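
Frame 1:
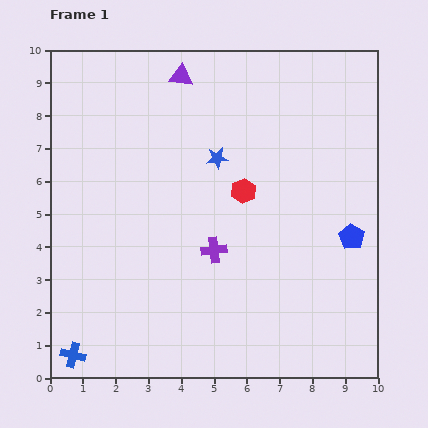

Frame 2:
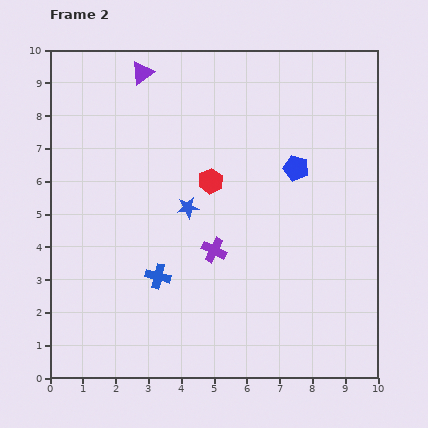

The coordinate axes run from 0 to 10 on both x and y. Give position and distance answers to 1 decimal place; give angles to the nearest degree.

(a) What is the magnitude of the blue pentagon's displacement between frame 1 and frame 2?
2.7

The blue pentagon moved from (9.2, 4.3) to (7.5, 6.4), a distance of √(1.7² + 2.1²) ≈ 2.7.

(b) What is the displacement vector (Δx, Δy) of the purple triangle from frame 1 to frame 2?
(-1.2, 0.1)

The purple triangle was at (4.0, 9.2) in frame 1 and (2.8, 9.3) in frame 2.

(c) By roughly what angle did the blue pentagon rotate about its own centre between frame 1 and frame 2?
17° counter-clockwise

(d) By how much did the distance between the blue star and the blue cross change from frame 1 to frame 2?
-5.1

Distance in frame 1: 7.4. Distance in frame 2: 2.3.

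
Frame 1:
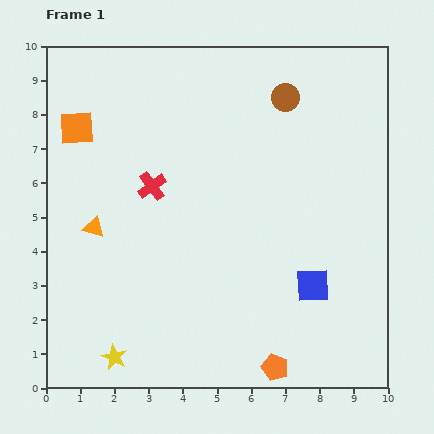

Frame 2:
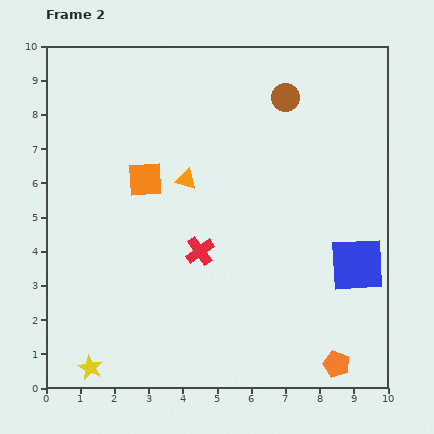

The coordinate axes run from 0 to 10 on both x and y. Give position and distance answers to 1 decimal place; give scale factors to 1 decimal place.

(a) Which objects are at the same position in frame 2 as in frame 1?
the brown circle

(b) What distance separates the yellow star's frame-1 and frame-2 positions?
0.8

The yellow star moved from (2.0, 0.9) to (1.3, 0.6), a distance of √(0.7² + 0.3²) ≈ 0.8.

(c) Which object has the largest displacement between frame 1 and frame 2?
the orange triangle

(moved 3.0; next 2.5)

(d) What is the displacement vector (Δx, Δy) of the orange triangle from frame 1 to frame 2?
(2.7, 1.4)

The orange triangle was at (1.4, 4.7) in frame 1 and (4.1, 6.1) in frame 2.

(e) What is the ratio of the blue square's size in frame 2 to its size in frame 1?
1.6×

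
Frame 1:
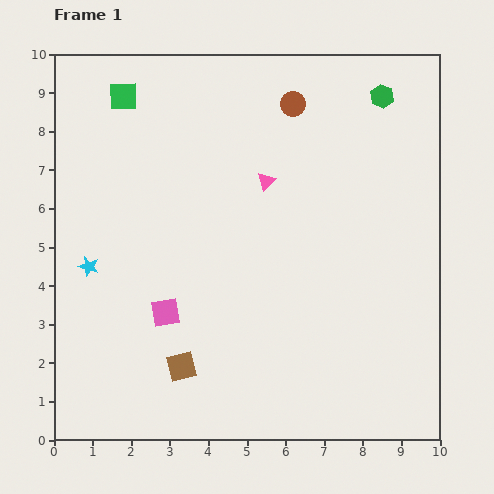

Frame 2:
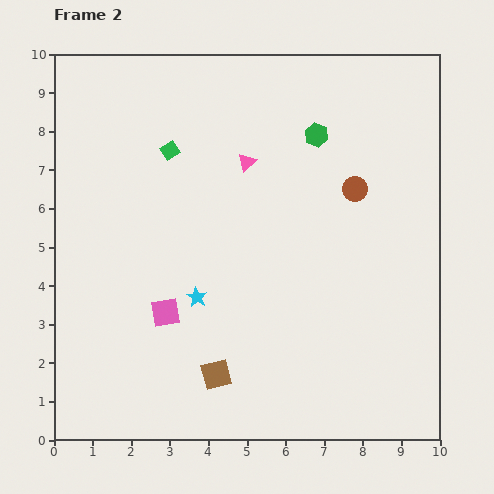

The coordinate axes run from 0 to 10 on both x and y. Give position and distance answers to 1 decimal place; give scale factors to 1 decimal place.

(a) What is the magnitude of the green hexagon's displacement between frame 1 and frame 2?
2.0

The green hexagon moved from (8.5, 8.9) to (6.8, 7.9), a distance of √(1.7² + 1.0²) ≈ 2.0.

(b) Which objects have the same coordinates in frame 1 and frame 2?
the pink square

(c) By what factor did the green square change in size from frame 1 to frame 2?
0.6×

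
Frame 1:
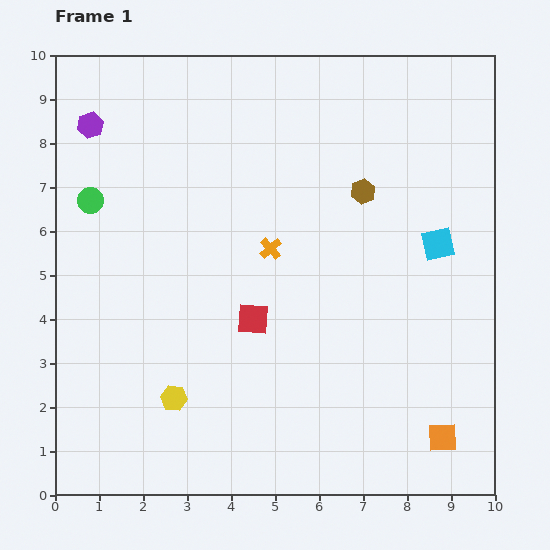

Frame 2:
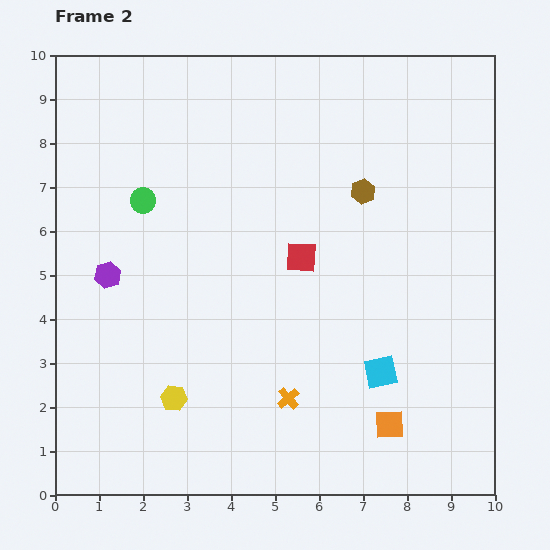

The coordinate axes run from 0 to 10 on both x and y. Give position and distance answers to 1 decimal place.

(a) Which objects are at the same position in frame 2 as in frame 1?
the brown hexagon, the yellow hexagon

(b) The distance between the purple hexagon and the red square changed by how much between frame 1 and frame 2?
-1.3

Distance in frame 1: 5.7. Distance in frame 2: 4.4.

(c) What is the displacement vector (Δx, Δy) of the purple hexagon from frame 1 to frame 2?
(0.4, -3.4)

The purple hexagon was at (0.8, 8.4) in frame 1 and (1.2, 5.0) in frame 2.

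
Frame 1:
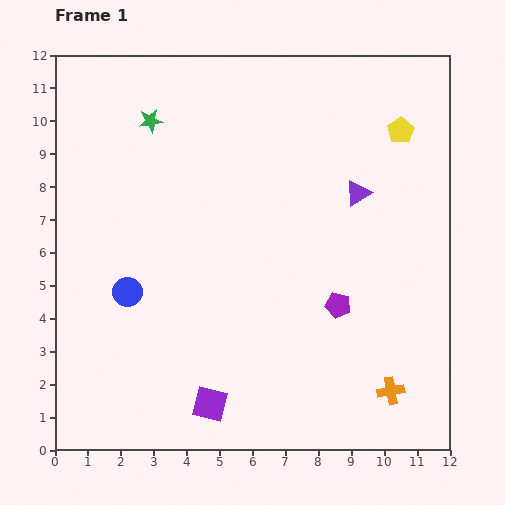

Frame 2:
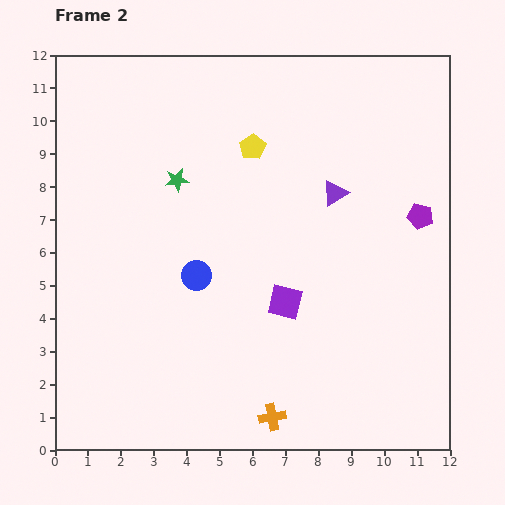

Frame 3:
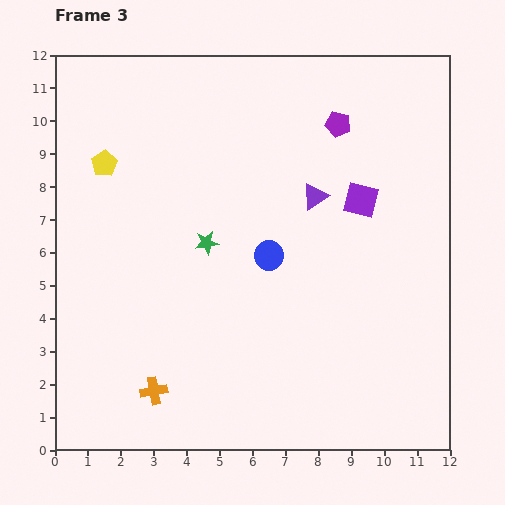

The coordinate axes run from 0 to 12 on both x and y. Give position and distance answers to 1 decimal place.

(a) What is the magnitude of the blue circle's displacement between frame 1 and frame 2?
2.2

The blue circle moved from (2.2, 4.8) to (4.3, 5.3), a distance of √(2.1² + 0.5²) ≈ 2.2.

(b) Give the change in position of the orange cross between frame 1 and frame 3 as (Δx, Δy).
(-7.2, 0.0)

The orange cross was at (10.2, 1.8) in frame 1 and (3.0, 1.8) in frame 3.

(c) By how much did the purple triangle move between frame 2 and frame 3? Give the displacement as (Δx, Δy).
(-0.6, -0.1)

The purple triangle was at (8.5, 7.8) in frame 2 and (7.9, 7.7) in frame 3.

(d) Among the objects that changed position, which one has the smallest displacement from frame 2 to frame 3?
the purple triangle

(moved 0.6)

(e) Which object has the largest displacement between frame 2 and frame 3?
the yellow pentagon

(moved 4.5; next 3.9)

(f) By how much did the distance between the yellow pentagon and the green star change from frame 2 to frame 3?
+1.4

Distance in frame 2: 2.5. Distance in frame 3: 3.9.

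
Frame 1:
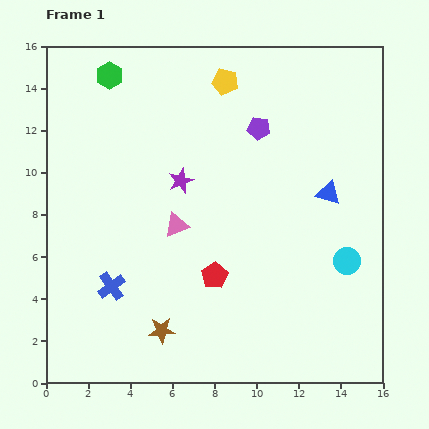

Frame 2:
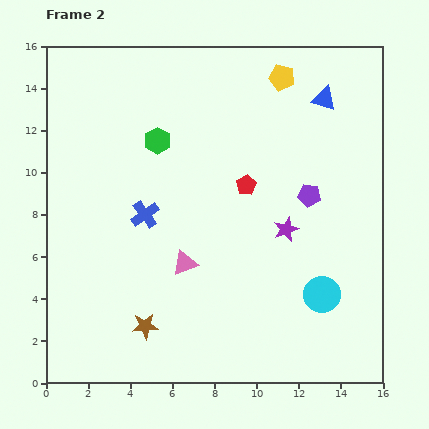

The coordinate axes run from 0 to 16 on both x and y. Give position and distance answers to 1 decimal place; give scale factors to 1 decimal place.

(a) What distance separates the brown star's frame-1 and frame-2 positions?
0.8

The brown star moved from (5.5, 2.5) to (4.7, 2.7), a distance of √(0.8² + 0.2²) ≈ 0.8.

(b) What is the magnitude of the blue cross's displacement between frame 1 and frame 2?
3.8

The blue cross moved from (3.1, 4.6) to (4.7, 8.0), a distance of √(1.6² + 3.4²) ≈ 3.8.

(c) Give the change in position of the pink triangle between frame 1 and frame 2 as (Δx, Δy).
(0.4, -1.8)

The pink triangle was at (6.2, 7.5) in frame 1 and (6.6, 5.7) in frame 2.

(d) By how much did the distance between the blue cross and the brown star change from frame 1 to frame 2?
+2.1

Distance in frame 1: 3.2. Distance in frame 2: 5.3.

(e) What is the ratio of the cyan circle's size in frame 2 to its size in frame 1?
1.3×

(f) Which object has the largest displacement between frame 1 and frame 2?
the purple star

(moved 5.5; next 4.6)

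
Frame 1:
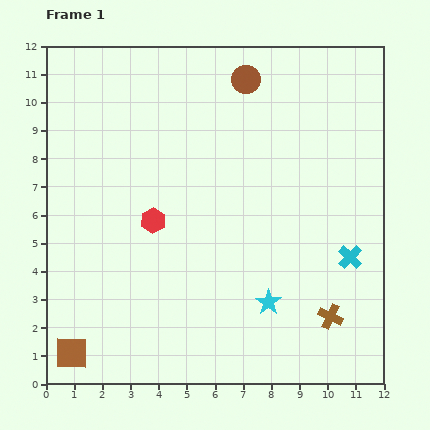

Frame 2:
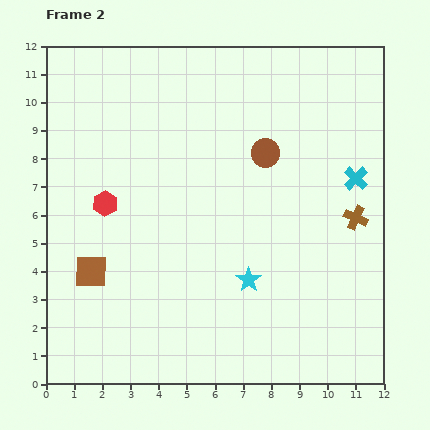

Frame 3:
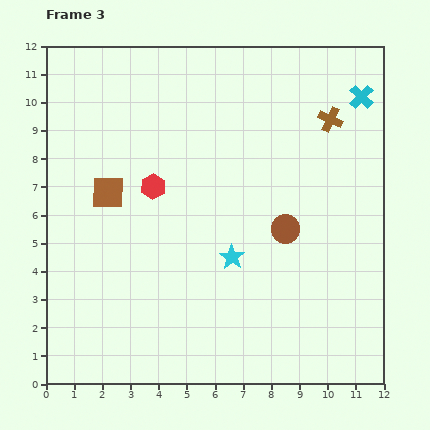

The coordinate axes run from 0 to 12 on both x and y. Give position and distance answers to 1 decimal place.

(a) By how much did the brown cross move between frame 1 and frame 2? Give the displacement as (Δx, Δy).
(0.9, 3.5)

The brown cross was at (10.1, 2.4) in frame 1 and (11.0, 5.9) in frame 2.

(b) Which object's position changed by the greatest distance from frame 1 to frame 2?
the brown cross

(moved 3.6; next 3.0)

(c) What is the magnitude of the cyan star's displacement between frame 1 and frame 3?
2.1

The cyan star moved from (7.9, 2.9) to (6.6, 4.5), a distance of √(1.3² + 1.6²) ≈ 2.1.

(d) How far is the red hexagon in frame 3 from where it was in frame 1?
1.2

The red hexagon moved from (3.8, 5.8) to (3.8, 7.0), a distance of √(0.0² + 1.2²) ≈ 1.2.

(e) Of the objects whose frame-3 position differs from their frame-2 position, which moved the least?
the cyan star

(moved 1.0)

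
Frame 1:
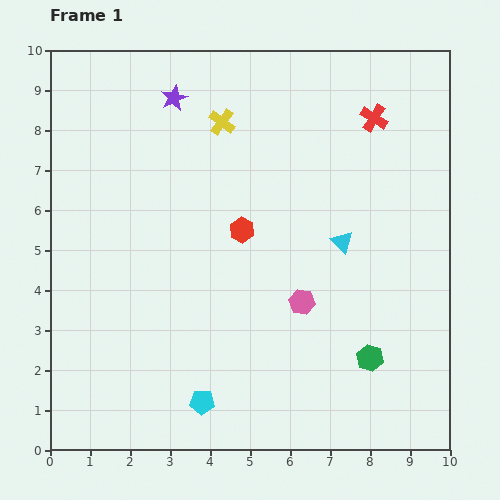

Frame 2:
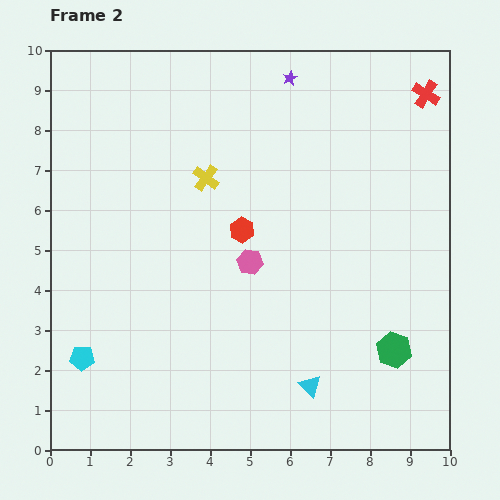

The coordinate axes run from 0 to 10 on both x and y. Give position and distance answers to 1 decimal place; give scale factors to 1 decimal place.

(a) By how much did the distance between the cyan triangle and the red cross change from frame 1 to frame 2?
+4.7

Distance in frame 1: 3.2. Distance in frame 2: 7.9.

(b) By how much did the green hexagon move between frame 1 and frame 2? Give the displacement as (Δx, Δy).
(0.6, 0.2)

The green hexagon was at (8.0, 2.3) in frame 1 and (8.6, 2.5) in frame 2.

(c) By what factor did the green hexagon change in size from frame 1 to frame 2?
1.3×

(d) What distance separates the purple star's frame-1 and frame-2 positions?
2.9

The purple star moved from (3.1, 8.8) to (6.0, 9.3), a distance of √(2.9² + 0.5²) ≈ 2.9.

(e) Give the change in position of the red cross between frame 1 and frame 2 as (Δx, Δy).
(1.3, 0.6)

The red cross was at (8.1, 8.3) in frame 1 and (9.4, 8.9) in frame 2.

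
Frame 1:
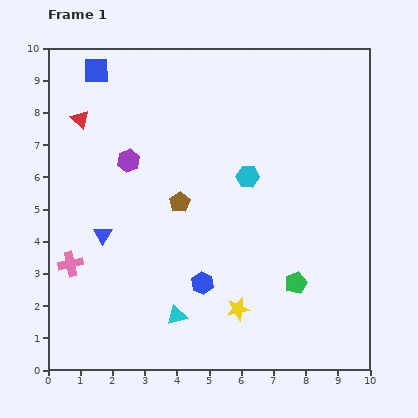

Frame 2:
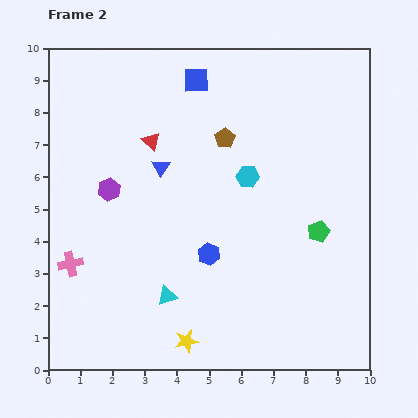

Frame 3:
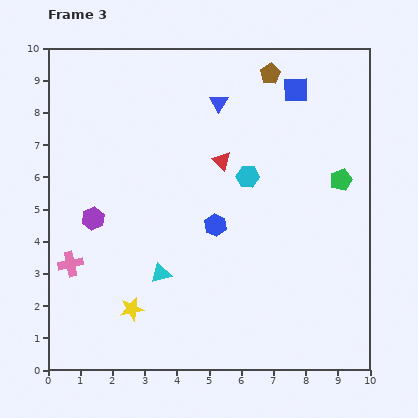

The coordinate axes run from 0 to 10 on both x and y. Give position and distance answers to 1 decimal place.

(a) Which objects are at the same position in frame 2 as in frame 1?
the cyan hexagon, the pink cross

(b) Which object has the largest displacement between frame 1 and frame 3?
the blue square

(moved 6.2; next 5.5)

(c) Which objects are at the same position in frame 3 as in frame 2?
the cyan hexagon, the pink cross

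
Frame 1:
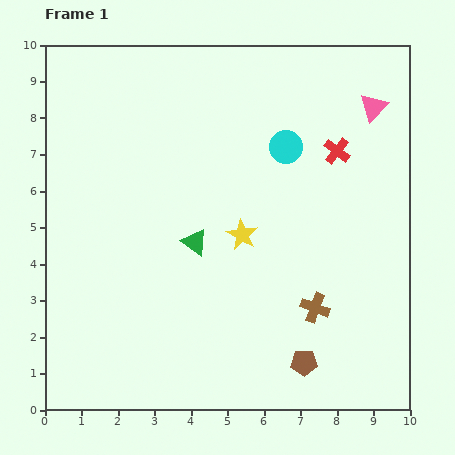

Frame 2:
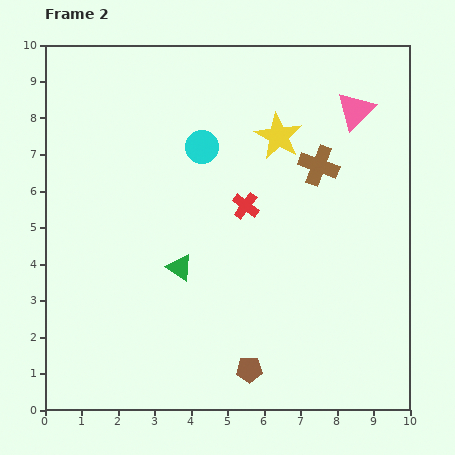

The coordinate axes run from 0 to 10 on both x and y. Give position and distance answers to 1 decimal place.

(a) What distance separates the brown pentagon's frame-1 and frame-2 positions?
1.5

The brown pentagon moved from (7.1, 1.3) to (5.6, 1.1), a distance of √(1.5² + 0.2²) ≈ 1.5.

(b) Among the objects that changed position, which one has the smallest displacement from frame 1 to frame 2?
the pink triangle

(moved 0.5)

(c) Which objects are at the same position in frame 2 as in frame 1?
none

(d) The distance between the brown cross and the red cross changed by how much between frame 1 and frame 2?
-2.0

Distance in frame 1: 4.3. Distance in frame 2: 2.3.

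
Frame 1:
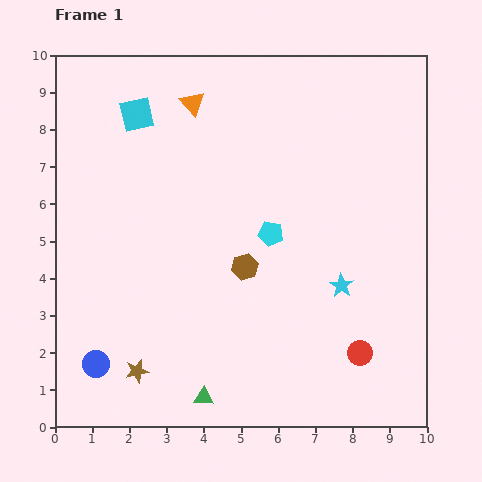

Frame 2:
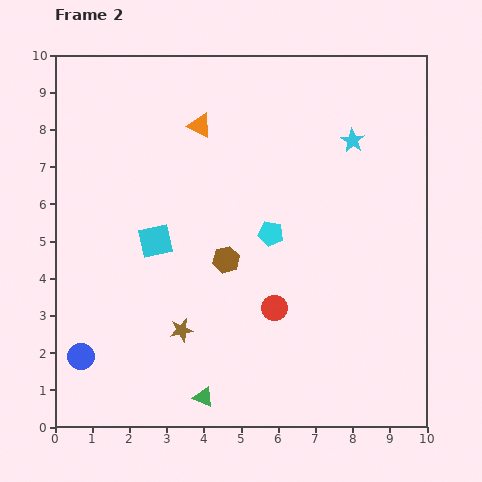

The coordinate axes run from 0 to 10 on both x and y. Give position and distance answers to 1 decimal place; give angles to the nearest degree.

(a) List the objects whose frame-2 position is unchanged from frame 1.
the green triangle, the cyan pentagon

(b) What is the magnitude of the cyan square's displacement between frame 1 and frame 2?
3.4

The cyan square moved from (2.2, 8.4) to (2.7, 5.0), a distance of √(0.5² + 3.4²) ≈ 3.4.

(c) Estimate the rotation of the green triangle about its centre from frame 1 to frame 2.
21° clockwise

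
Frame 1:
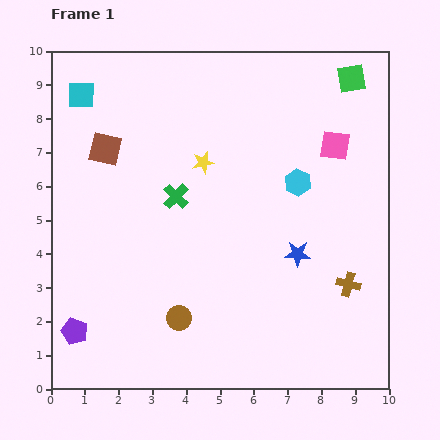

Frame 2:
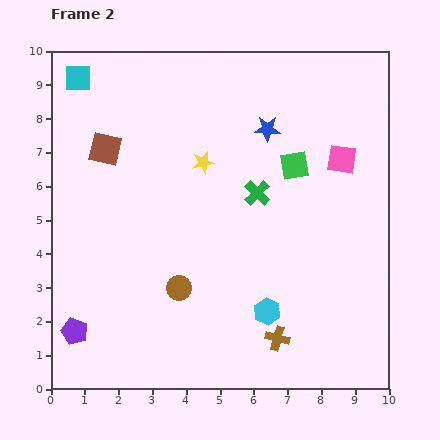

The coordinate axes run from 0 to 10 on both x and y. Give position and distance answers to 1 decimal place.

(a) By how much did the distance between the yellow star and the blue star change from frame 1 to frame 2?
-1.8

Distance in frame 1: 3.9. Distance in frame 2: 2.1.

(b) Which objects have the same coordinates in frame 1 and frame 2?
the yellow star, the brown square, the purple pentagon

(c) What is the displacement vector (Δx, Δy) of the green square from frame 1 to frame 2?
(-1.7, -2.6)

The green square was at (8.9, 9.2) in frame 1 and (7.2, 6.6) in frame 2.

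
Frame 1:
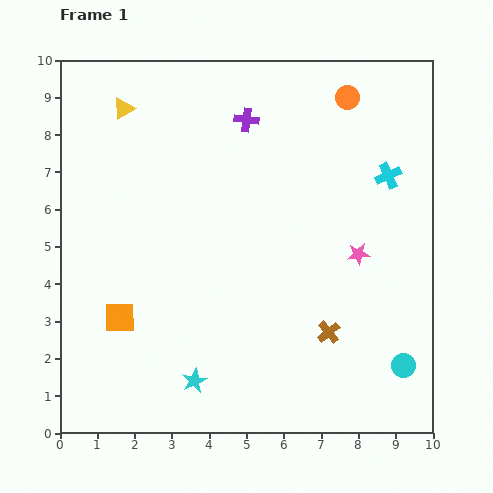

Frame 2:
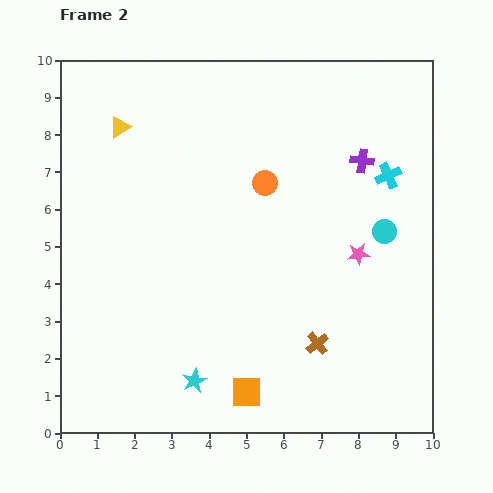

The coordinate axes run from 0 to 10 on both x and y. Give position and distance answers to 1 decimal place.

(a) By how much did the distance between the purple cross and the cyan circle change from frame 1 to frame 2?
-5.8

Distance in frame 1: 7.8. Distance in frame 2: 2.0.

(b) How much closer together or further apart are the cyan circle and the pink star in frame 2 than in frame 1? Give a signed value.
-2.3

Distance in frame 1: 3.2. Distance in frame 2: 0.9.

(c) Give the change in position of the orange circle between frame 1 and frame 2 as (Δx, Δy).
(-2.2, -2.3)

The orange circle was at (7.7, 9.0) in frame 1 and (5.5, 6.7) in frame 2.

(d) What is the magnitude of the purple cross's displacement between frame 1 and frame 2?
3.3

The purple cross moved from (5.0, 8.4) to (8.1, 7.3), a distance of √(3.1² + 1.1²) ≈ 3.3.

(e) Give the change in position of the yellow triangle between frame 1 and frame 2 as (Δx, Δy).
(-0.1, -0.5)

The yellow triangle was at (1.7, 8.7) in frame 1 and (1.6, 8.2) in frame 2.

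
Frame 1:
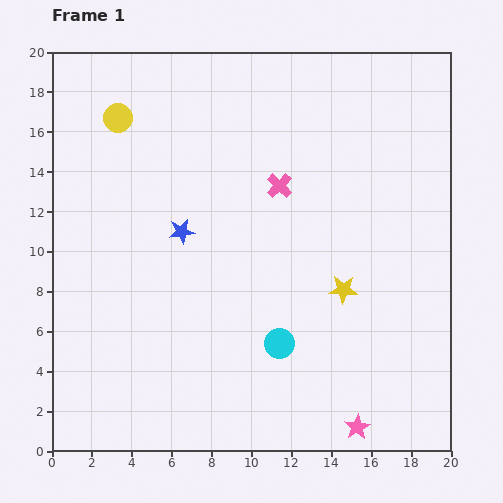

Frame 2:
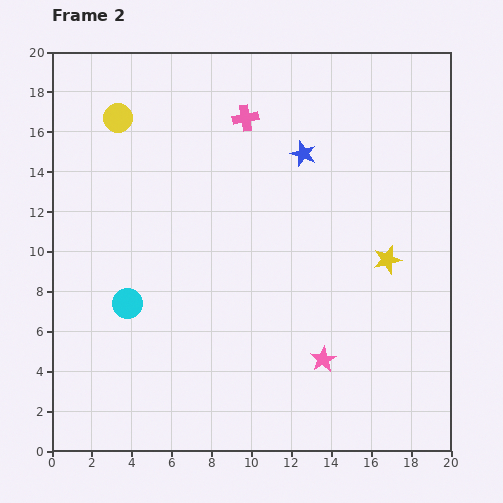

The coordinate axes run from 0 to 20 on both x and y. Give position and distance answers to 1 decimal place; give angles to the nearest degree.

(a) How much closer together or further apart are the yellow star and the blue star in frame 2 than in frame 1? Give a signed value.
-1.8

Distance in frame 1: 8.6. Distance in frame 2: 6.8.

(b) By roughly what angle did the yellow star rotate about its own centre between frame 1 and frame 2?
18° counter-clockwise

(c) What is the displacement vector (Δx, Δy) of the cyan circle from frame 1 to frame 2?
(-7.6, 2.0)

The cyan circle was at (11.4, 5.4) in frame 1 and (3.8, 7.4) in frame 2.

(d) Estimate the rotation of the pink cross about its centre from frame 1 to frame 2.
36° clockwise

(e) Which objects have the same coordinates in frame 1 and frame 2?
the yellow circle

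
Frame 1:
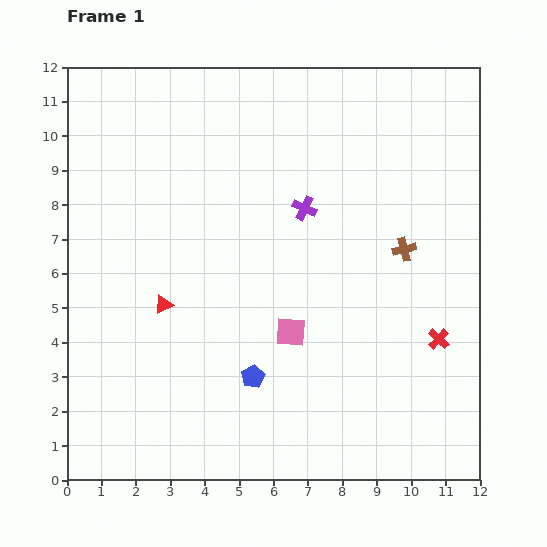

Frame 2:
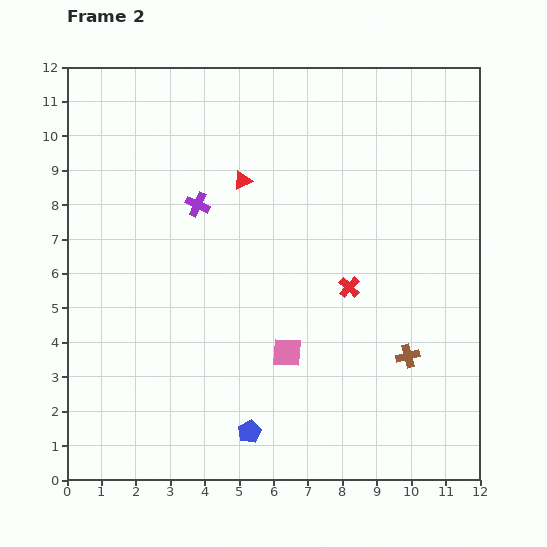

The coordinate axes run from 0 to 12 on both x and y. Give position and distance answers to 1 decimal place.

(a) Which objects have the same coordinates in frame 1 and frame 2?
none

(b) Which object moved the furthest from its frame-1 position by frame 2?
the red triangle

(moved 4.3; next 3.1)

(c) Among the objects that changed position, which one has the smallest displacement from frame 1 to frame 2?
the pink square

(moved 0.6)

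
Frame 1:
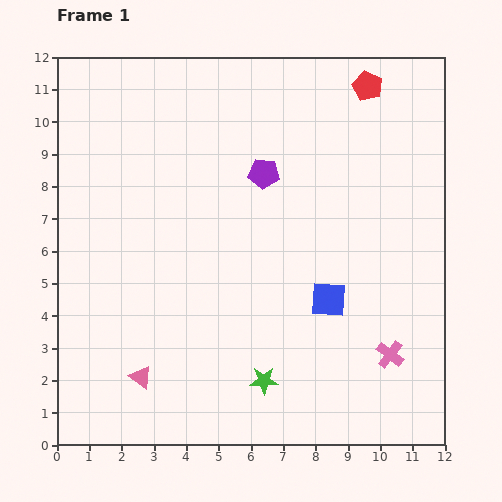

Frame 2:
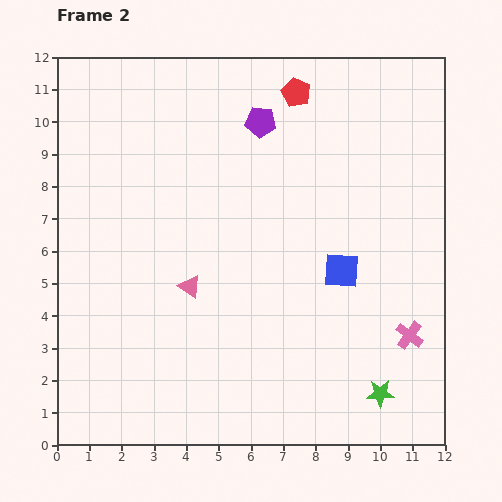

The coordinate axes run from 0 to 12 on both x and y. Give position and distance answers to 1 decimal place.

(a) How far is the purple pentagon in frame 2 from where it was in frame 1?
1.6

The purple pentagon moved from (6.4, 8.4) to (6.3, 10.0), a distance of √(0.1² + 1.6²) ≈ 1.6.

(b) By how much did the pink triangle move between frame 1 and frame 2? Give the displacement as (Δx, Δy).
(1.5, 2.8)

The pink triangle was at (2.6, 2.1) in frame 1 and (4.1, 4.9) in frame 2.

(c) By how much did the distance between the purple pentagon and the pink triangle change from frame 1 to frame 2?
-1.8

Distance in frame 1: 7.4. Distance in frame 2: 5.6.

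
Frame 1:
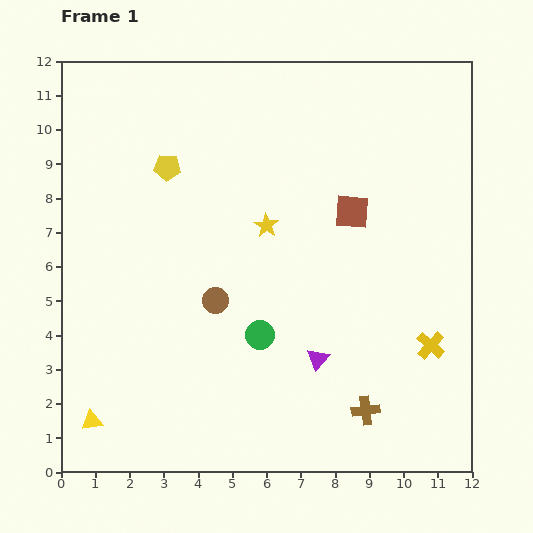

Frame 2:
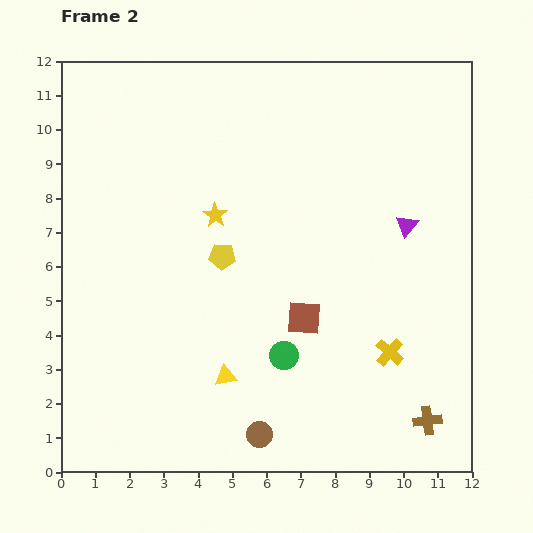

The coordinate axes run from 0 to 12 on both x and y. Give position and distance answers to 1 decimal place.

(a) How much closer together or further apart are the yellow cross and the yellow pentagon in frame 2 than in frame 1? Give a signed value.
-3.7

Distance in frame 1: 9.3. Distance in frame 2: 5.6.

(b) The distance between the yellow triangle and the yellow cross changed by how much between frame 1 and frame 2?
-5.2

Distance in frame 1: 10.1. Distance in frame 2: 4.9.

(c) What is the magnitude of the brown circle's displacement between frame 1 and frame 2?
4.1

The brown circle moved from (4.5, 5.0) to (5.8, 1.1), a distance of √(1.3² + 3.9²) ≈ 4.1.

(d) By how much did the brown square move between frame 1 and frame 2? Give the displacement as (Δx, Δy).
(-1.4, -3.1)

The brown square was at (8.5, 7.6) in frame 1 and (7.1, 4.5) in frame 2.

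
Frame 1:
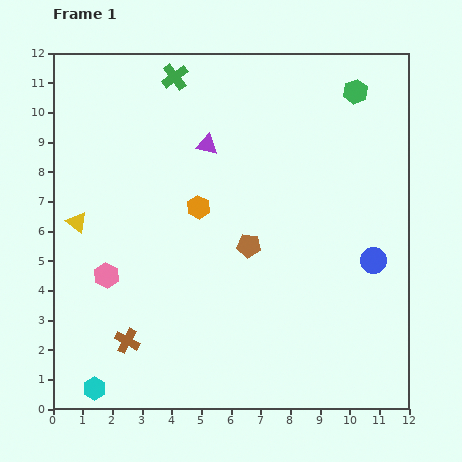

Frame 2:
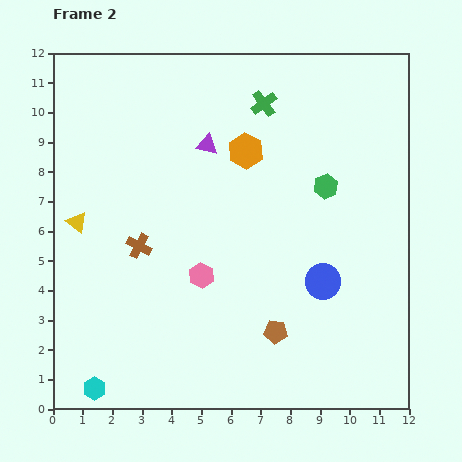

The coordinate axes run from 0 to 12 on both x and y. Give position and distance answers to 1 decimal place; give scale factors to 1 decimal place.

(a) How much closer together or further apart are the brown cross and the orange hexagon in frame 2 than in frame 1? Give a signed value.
-0.3

Distance in frame 1: 5.1. Distance in frame 2: 4.8.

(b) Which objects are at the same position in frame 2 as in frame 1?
the yellow triangle, the purple triangle, the cyan hexagon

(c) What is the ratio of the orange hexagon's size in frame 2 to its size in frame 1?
1.5×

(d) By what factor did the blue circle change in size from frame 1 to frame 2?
1.3×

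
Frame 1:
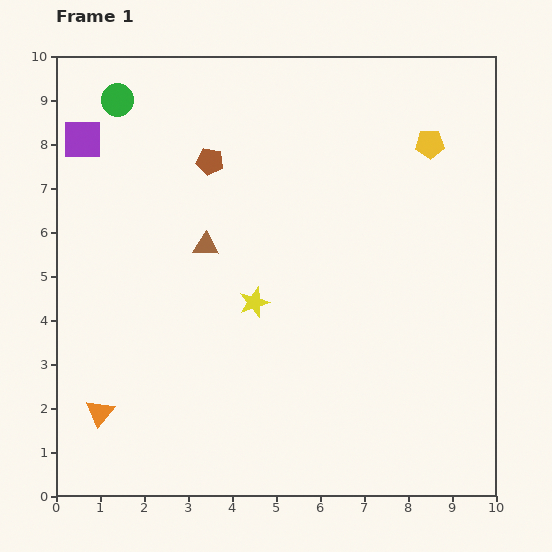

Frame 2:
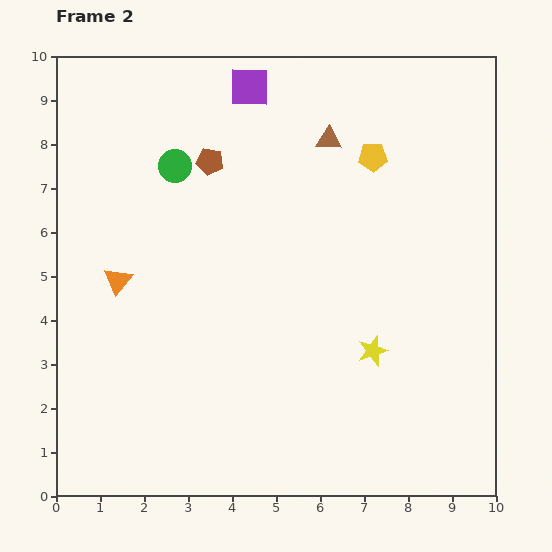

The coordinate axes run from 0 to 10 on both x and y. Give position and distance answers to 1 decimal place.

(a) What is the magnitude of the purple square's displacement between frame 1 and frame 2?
4.0

The purple square moved from (0.6, 8.1) to (4.4, 9.3), a distance of √(3.8² + 1.2²) ≈ 4.0.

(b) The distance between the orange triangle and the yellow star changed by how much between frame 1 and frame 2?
+1.7

Distance in frame 1: 4.3. Distance in frame 2: 6.0.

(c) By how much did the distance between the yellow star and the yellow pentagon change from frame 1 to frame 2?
-1.0

Distance in frame 1: 5.4. Distance in frame 2: 4.4.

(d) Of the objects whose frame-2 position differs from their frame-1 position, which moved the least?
the yellow pentagon

(moved 1.3)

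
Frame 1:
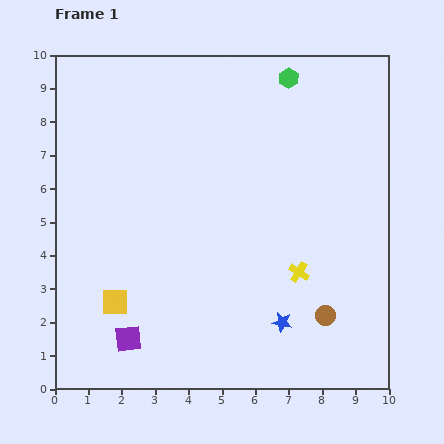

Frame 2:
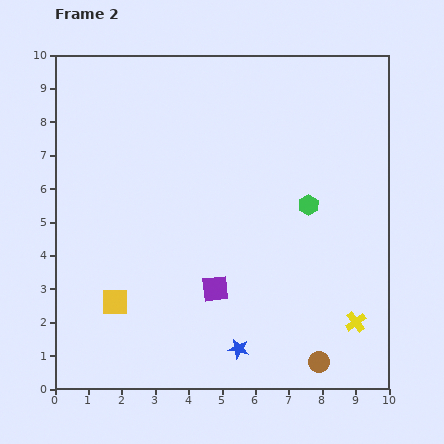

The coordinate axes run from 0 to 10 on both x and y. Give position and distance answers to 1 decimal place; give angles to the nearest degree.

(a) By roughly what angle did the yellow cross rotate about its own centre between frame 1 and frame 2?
22° clockwise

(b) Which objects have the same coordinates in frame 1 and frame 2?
the yellow square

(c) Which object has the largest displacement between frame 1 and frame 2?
the green hexagon

(moved 3.8; next 3.0)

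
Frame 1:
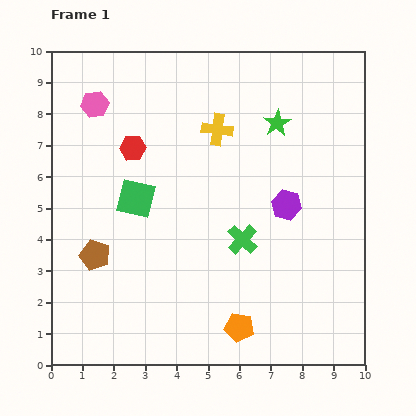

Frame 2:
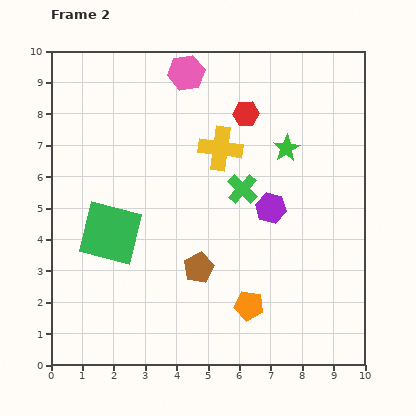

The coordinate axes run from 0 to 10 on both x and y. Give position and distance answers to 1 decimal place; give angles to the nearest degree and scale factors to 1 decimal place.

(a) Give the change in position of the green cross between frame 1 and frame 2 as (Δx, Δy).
(0.0, 1.6)

The green cross was at (6.1, 4.0) in frame 1 and (6.1, 5.6) in frame 2.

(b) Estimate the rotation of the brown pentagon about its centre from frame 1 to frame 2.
26° clockwise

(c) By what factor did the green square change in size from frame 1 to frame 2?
1.6×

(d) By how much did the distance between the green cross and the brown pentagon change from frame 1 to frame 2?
-1.8

Distance in frame 1: 4.7. Distance in frame 2: 2.9.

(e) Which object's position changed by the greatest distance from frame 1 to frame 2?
the red hexagon

(moved 3.8; next 3.3)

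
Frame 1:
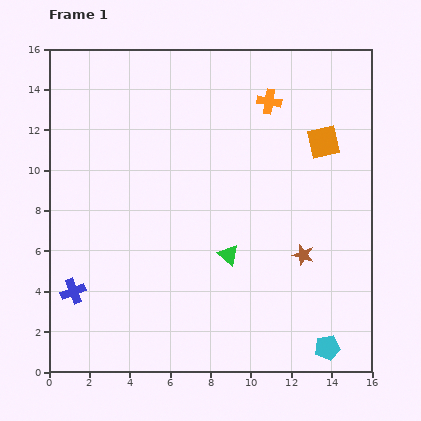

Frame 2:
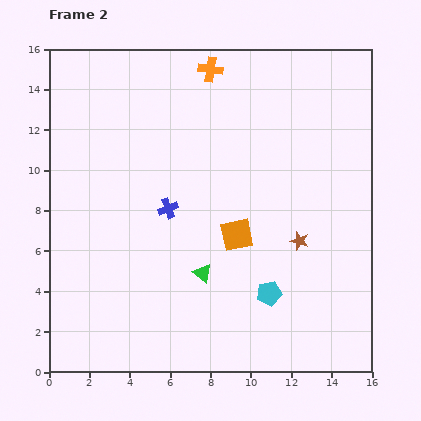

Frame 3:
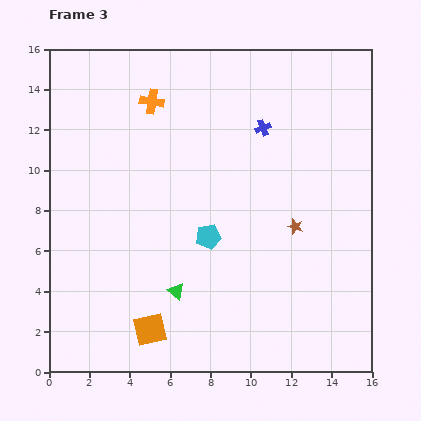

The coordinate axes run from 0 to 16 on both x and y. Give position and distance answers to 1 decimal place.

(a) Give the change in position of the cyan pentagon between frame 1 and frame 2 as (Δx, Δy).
(-2.9, 2.7)

The cyan pentagon was at (13.8, 1.2) in frame 1 and (10.9, 3.9) in frame 2.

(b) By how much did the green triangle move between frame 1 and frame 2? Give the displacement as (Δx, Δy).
(-1.3, -0.9)

The green triangle was at (8.9, 5.8) in frame 1 and (7.6, 4.9) in frame 2.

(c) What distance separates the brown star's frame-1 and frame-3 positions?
1.5

The brown star moved from (12.6, 5.8) to (12.2, 7.2), a distance of √(0.4² + 1.4²) ≈ 1.5.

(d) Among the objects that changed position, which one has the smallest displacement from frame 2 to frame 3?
the brown star

(moved 0.7)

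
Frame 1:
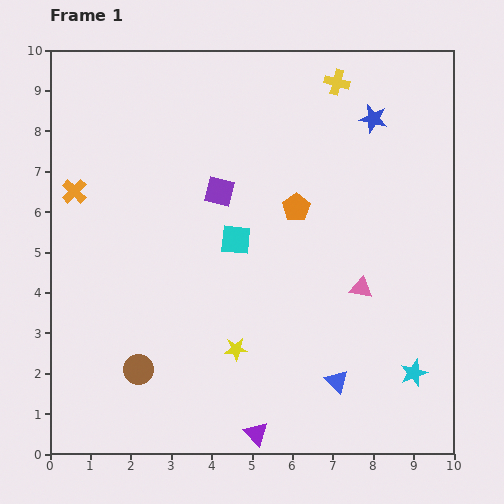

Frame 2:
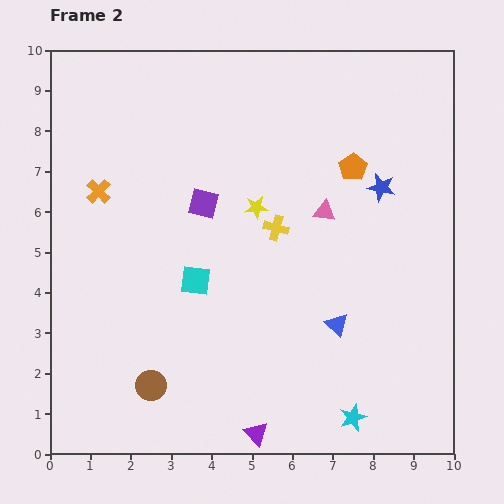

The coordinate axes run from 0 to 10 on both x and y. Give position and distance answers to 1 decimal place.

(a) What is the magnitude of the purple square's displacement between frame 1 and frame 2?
0.5

The purple square moved from (4.2, 6.5) to (3.8, 6.2), a distance of √(0.4² + 0.3²) ≈ 0.5.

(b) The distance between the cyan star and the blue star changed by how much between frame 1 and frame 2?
-0.7

Distance in frame 1: 6.4. Distance in frame 2: 5.7.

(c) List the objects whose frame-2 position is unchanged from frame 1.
the purple triangle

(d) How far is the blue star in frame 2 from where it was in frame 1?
1.7

The blue star moved from (8.0, 8.3) to (8.2, 6.6), a distance of √(0.2² + 1.7²) ≈ 1.7.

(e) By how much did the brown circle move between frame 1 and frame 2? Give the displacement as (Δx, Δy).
(0.3, -0.4)

The brown circle was at (2.2, 2.1) in frame 1 and (2.5, 1.7) in frame 2.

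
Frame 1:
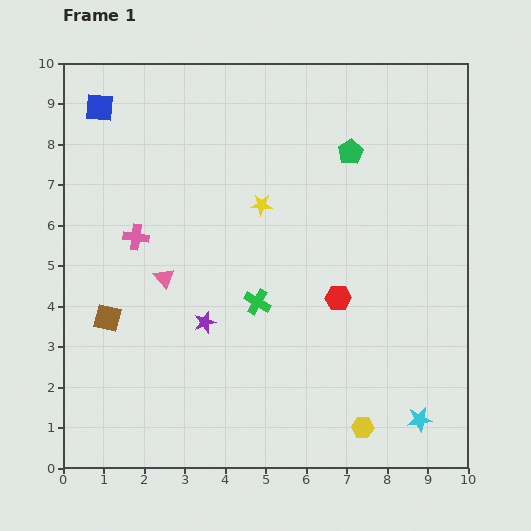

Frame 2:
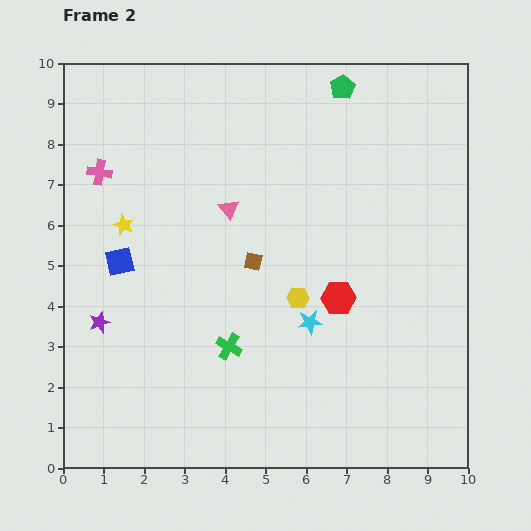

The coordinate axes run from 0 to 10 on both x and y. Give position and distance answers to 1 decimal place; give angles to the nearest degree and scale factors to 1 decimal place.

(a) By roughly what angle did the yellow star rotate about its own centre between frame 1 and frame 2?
20° clockwise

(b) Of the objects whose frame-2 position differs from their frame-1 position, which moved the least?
the green cross

(moved 1.3)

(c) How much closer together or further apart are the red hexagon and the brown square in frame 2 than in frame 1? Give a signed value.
-3.4

Distance in frame 1: 5.7. Distance in frame 2: 2.3.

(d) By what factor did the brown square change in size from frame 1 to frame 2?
0.7×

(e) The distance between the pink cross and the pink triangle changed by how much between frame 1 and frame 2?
+2.1

Distance in frame 1: 1.2. Distance in frame 2: 3.3.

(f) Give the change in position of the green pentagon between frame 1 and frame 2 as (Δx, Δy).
(-0.2, 1.6)

The green pentagon was at (7.1, 7.8) in frame 1 and (6.9, 9.4) in frame 2.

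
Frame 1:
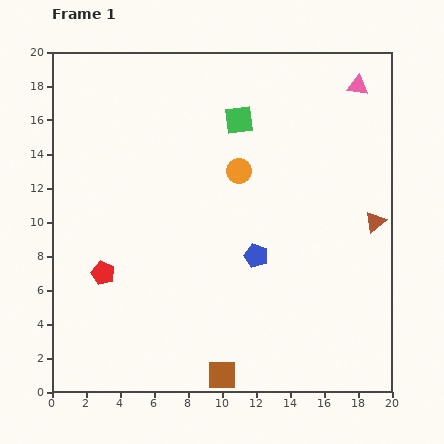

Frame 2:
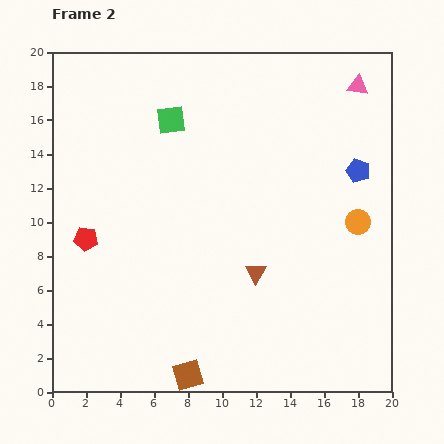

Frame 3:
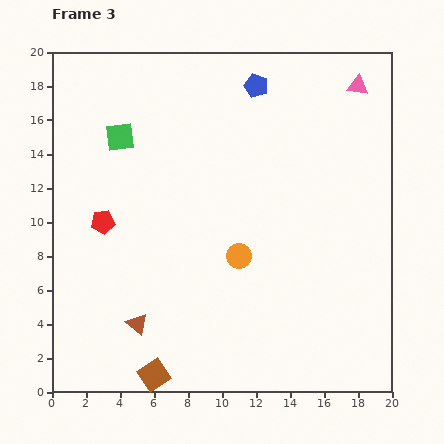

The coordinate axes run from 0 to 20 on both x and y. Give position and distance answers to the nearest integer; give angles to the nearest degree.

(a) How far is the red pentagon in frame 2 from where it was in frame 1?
2

The red pentagon moved from (3, 7) to (2, 9), a distance of √(1² + 2²) ≈ 2.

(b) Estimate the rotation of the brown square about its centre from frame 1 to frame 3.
36° counter-clockwise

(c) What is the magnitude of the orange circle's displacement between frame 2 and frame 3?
7

The orange circle moved from (18, 10) to (11, 8), a distance of √(7² + 2²) ≈ 7.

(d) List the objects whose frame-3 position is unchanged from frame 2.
the pink triangle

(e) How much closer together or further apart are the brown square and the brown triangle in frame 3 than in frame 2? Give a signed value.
-4

Distance in frame 2: 7. Distance in frame 3: 3.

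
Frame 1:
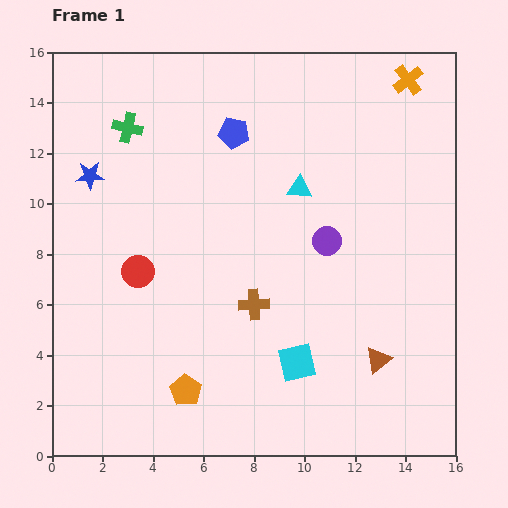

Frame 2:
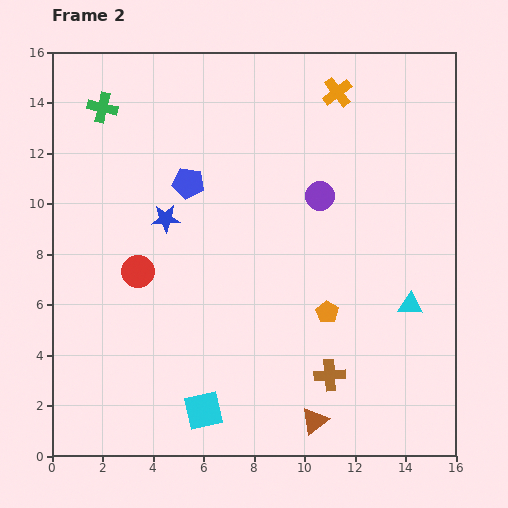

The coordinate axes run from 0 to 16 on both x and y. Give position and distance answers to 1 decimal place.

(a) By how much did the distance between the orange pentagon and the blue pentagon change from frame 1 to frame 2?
-2.9

Distance in frame 1: 10.4. Distance in frame 2: 7.5.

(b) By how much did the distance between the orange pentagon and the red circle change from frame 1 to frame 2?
+2.6

Distance in frame 1: 5.1. Distance in frame 2: 7.7.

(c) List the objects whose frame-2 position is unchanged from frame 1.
the red circle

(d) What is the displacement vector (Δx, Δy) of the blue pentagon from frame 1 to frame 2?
(-1.8, -2.0)

The blue pentagon was at (7.2, 12.8) in frame 1 and (5.4, 10.8) in frame 2.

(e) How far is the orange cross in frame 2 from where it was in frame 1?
2.8

The orange cross moved from (14.1, 14.9) to (11.3, 14.4), a distance of √(2.8² + 0.5²) ≈ 2.8.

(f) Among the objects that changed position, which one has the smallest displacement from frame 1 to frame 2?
the green cross

(moved 1.3)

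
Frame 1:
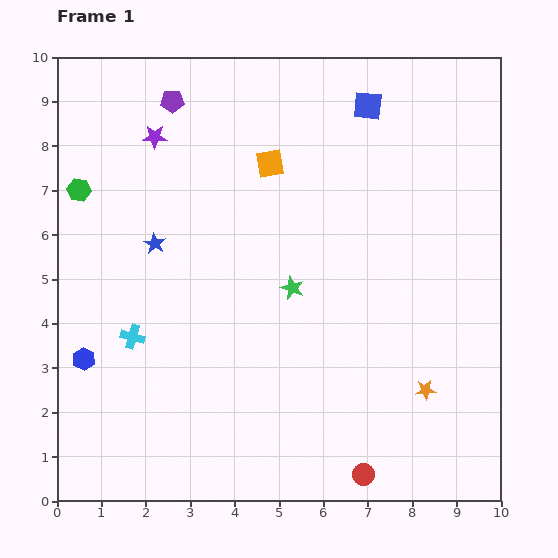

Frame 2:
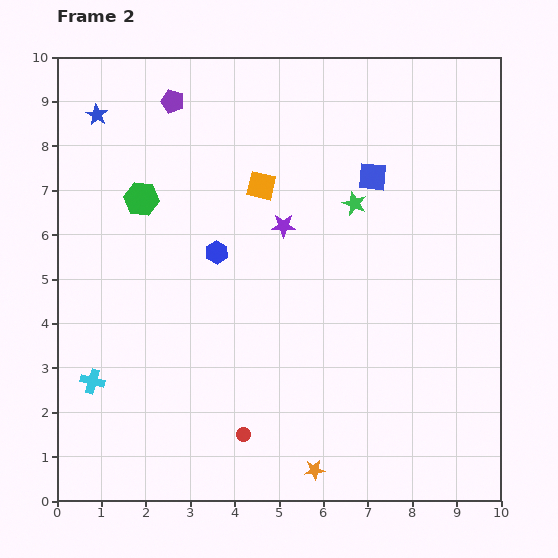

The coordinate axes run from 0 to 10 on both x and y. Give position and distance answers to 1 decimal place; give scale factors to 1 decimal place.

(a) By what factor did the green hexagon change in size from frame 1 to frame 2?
1.5×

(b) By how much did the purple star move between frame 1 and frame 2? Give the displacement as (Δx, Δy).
(2.9, -2.0)

The purple star was at (2.2, 8.2) in frame 1 and (5.1, 6.2) in frame 2.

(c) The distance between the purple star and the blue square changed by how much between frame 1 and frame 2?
-2.6

Distance in frame 1: 4.9. Distance in frame 2: 2.3.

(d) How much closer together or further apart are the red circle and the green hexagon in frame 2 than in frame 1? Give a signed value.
-3.3

Distance in frame 1: 9.1. Distance in frame 2: 5.8.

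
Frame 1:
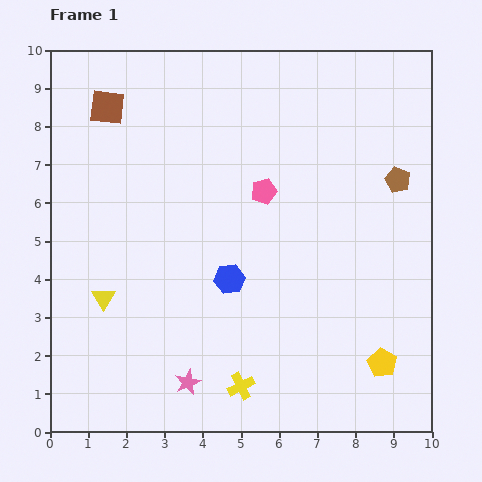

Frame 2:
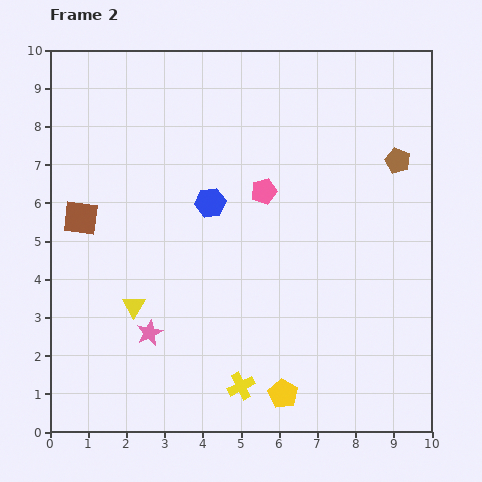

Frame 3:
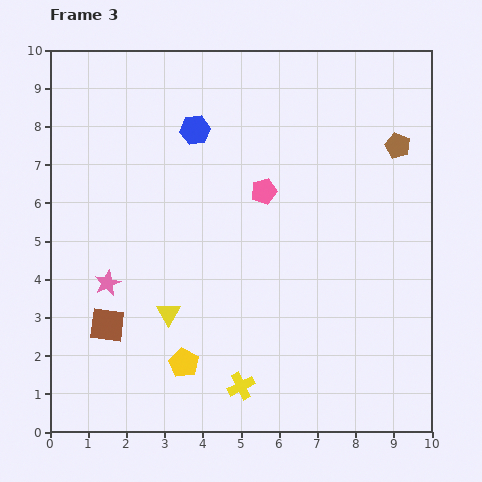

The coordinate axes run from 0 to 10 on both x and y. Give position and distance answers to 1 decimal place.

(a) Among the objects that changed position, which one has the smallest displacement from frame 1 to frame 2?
the brown pentagon

(moved 0.5)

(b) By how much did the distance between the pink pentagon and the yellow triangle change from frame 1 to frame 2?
-0.5

Distance in frame 1: 5.0. Distance in frame 2: 4.5.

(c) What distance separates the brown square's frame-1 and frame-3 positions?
5.7

The brown square moved from (1.5, 8.5) to (1.5, 2.8), a distance of √(0.0² + 5.7²) ≈ 5.7.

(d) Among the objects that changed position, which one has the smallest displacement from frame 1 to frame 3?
the brown pentagon

(moved 0.9)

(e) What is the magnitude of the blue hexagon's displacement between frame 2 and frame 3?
1.9

The blue hexagon moved from (4.2, 6.0) to (3.8, 7.9), a distance of √(0.4² + 1.9²) ≈ 1.9.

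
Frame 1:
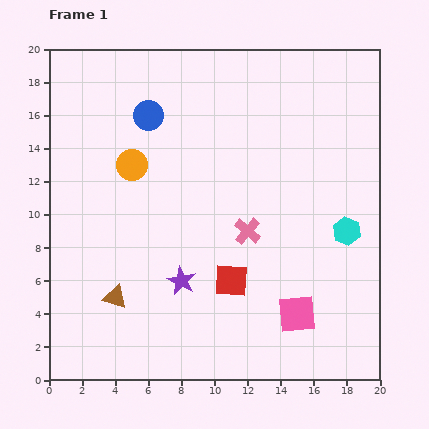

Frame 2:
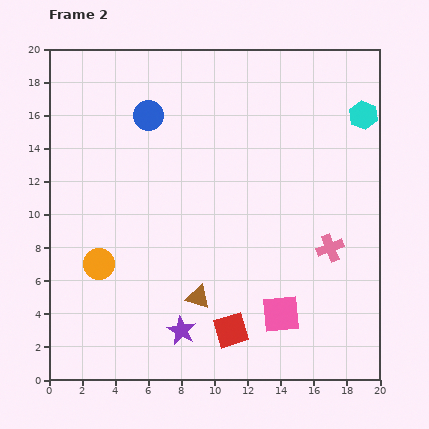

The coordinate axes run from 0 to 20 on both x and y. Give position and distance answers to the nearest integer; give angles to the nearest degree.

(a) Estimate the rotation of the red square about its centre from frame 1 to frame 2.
20° counter-clockwise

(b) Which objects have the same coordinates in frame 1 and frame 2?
the blue circle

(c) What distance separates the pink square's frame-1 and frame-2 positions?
1

The pink square moved from (15, 4) to (14, 4), a distance of √(1² + 0²) ≈ 1.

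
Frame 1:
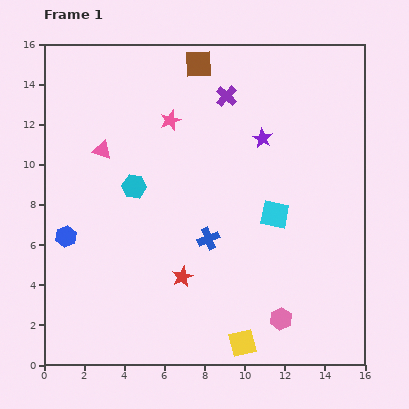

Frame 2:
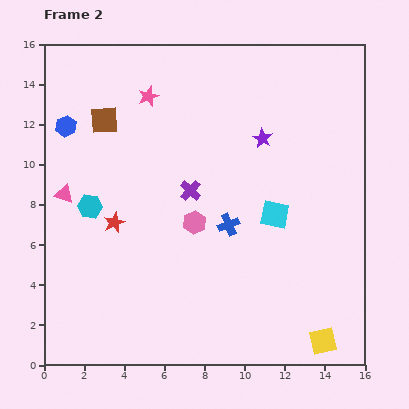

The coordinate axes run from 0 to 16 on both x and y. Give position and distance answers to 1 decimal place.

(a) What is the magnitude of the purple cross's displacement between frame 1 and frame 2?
5.0

The purple cross moved from (9.1, 13.4) to (7.3, 8.7), a distance of √(1.8² + 4.7²) ≈ 5.0.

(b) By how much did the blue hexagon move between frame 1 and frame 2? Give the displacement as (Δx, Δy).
(0.0, 5.5)

The blue hexagon was at (1.1, 6.4) in frame 1 and (1.1, 11.9) in frame 2.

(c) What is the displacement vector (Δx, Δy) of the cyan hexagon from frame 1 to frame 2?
(-2.2, -1.0)

The cyan hexagon was at (4.5, 8.9) in frame 1 and (2.3, 7.9) in frame 2.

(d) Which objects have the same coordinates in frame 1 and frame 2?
the cyan square, the purple star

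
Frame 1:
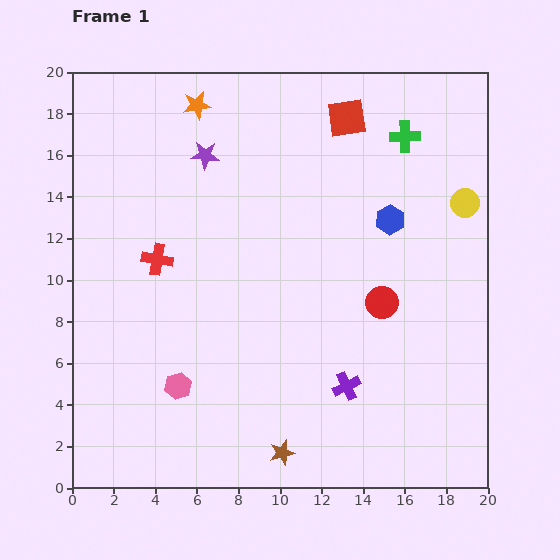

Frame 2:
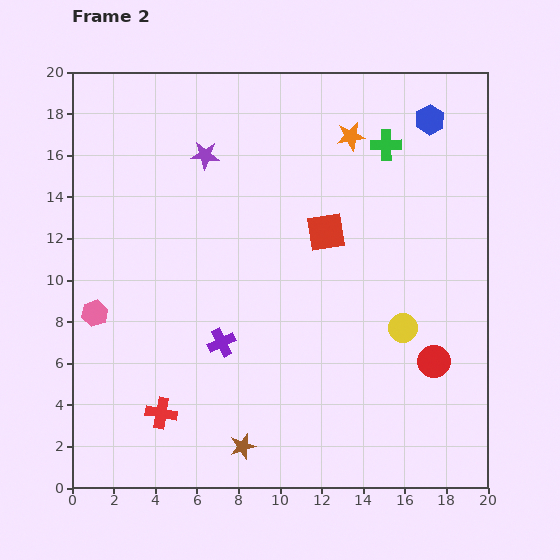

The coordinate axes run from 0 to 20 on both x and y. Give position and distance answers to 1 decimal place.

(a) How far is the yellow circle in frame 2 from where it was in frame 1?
6.7

The yellow circle moved from (18.9, 13.7) to (15.9, 7.7), a distance of √(3.0² + 6.0²) ≈ 6.7.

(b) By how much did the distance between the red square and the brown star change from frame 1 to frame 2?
-5.4

Distance in frame 1: 16.4. Distance in frame 2: 11.0.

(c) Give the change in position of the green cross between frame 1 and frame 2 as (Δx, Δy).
(-0.9, -0.4)

The green cross was at (16.0, 16.9) in frame 1 and (15.1, 16.5) in frame 2.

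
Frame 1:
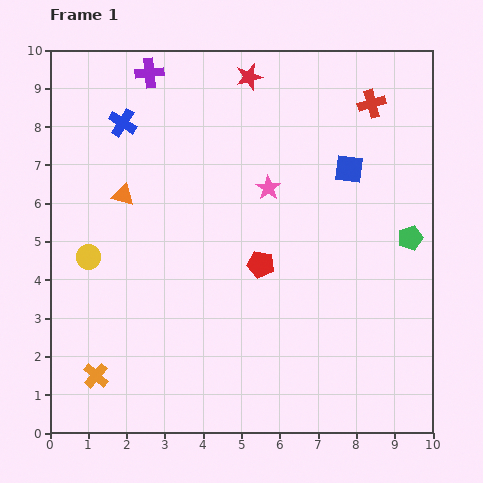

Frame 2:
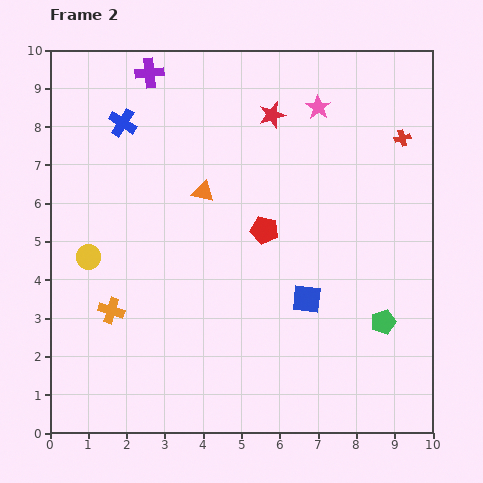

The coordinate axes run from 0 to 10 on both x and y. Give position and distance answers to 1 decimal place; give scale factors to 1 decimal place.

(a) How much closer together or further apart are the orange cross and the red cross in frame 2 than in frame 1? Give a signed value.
-1.3

Distance in frame 1: 10.1. Distance in frame 2: 8.8.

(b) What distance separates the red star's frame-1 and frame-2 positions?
1.2

The red star moved from (5.2, 9.3) to (5.8, 8.3), a distance of √(0.6² + 1.0²) ≈ 1.2.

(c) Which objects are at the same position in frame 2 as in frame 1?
the yellow circle, the purple cross, the blue cross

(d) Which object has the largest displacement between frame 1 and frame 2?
the blue square

(moved 3.6; next 2.5)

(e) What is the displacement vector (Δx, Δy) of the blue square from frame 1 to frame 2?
(-1.1, -3.4)

The blue square was at (7.8, 6.9) in frame 1 and (6.7, 3.5) in frame 2.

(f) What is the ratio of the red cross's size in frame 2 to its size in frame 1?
0.6×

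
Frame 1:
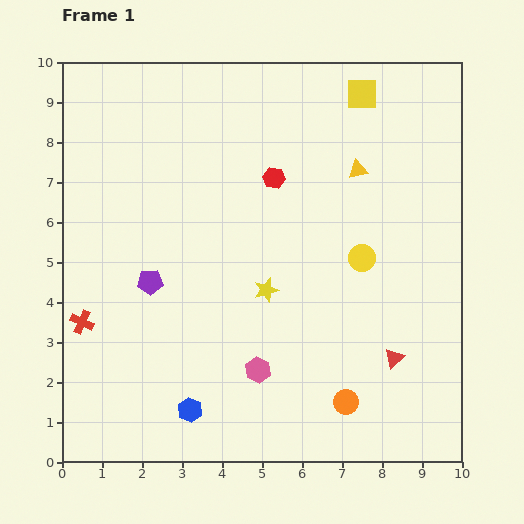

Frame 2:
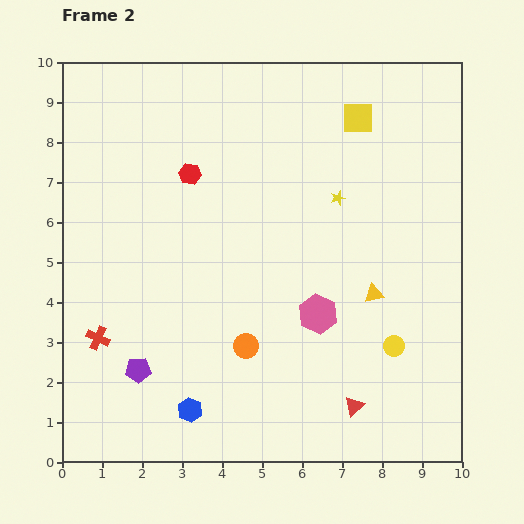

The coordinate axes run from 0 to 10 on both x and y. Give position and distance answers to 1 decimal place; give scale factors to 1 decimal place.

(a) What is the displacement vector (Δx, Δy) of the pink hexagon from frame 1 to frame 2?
(1.5, 1.4)

The pink hexagon was at (4.9, 2.3) in frame 1 and (6.4, 3.7) in frame 2.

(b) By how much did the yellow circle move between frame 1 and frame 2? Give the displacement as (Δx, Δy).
(0.8, -2.2)

The yellow circle was at (7.5, 5.1) in frame 1 and (8.3, 2.9) in frame 2.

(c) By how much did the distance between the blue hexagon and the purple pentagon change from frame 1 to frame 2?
-1.8

Distance in frame 1: 3.4. Distance in frame 2: 1.6.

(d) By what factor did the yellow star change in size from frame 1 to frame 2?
0.6×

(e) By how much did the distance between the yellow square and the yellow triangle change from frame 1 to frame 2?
+2.5

Distance in frame 1: 1.9. Distance in frame 2: 4.4.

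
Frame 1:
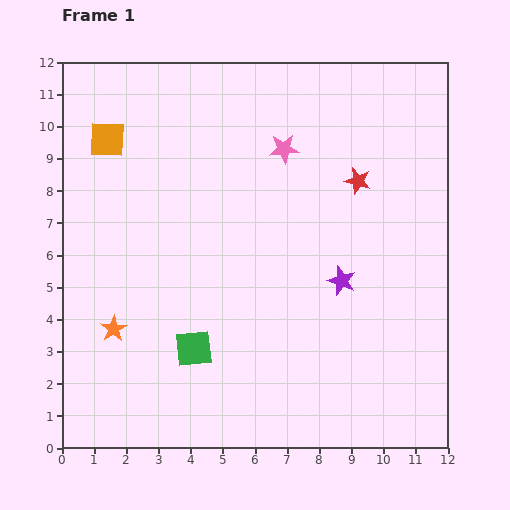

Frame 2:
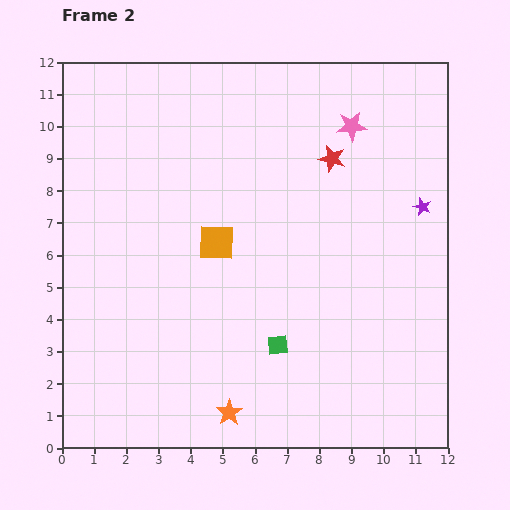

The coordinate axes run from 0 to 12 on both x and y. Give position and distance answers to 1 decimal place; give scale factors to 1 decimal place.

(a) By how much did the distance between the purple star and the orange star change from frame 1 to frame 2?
+1.5

Distance in frame 1: 7.3. Distance in frame 2: 8.8.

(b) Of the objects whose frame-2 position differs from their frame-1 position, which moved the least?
the red star

(moved 1.1)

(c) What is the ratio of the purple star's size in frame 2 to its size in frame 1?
0.6×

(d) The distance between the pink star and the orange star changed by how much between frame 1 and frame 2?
+2.0

Distance in frame 1: 7.7. Distance in frame 2: 9.7.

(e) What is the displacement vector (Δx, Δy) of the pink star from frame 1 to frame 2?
(2.1, 0.7)

The pink star was at (6.9, 9.3) in frame 1 and (9.0, 10.0) in frame 2.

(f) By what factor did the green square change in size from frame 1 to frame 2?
0.6×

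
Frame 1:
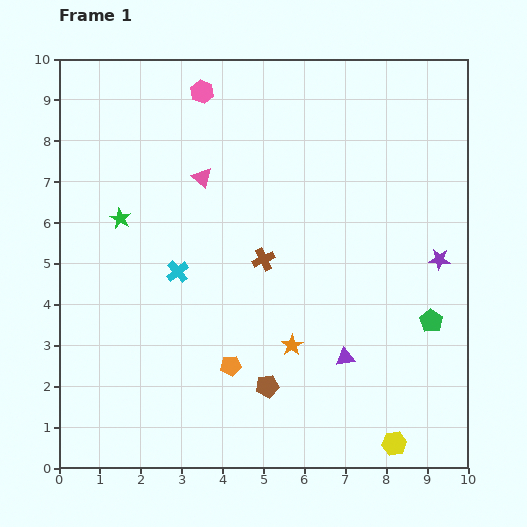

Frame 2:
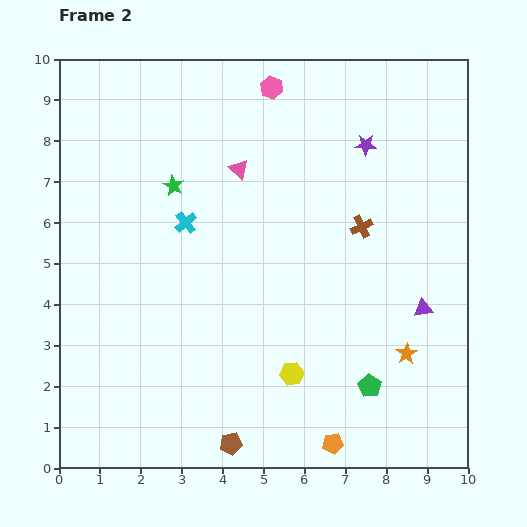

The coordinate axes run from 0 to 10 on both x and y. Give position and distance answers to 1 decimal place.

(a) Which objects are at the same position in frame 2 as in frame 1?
none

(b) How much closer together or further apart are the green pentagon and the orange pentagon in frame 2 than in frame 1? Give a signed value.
-3.3

Distance in frame 1: 5.0. Distance in frame 2: 1.7.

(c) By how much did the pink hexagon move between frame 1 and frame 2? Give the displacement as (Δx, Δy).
(1.7, 0.1)

The pink hexagon was at (3.5, 9.2) in frame 1 and (5.2, 9.3) in frame 2.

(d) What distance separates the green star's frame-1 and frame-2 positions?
1.5

The green star moved from (1.5, 6.1) to (2.8, 6.9), a distance of √(1.3² + 0.8²) ≈ 1.5.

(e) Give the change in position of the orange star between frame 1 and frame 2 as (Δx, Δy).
(2.8, -0.2)

The orange star was at (5.7, 3.0) in frame 1 and (8.5, 2.8) in frame 2.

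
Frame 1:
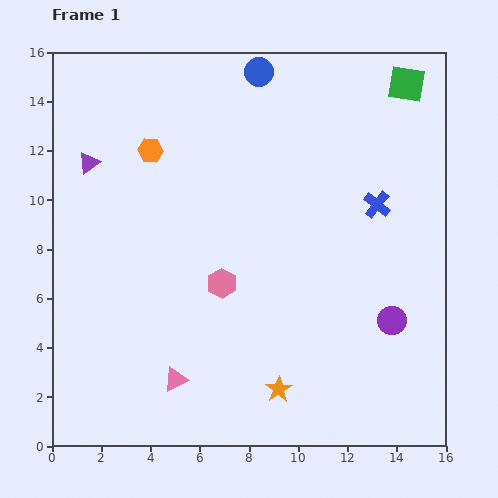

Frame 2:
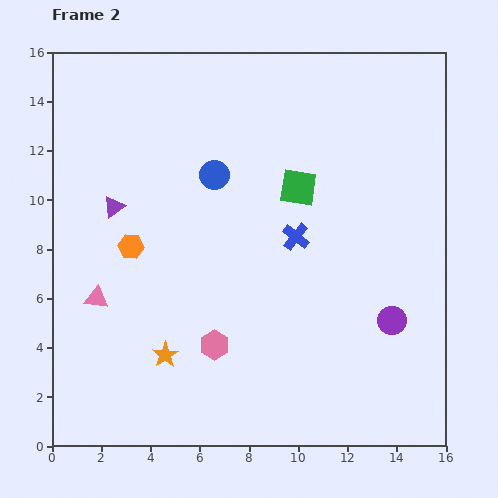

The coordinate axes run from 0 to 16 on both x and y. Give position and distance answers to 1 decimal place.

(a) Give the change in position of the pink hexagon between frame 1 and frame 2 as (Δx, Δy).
(-0.3, -2.5)

The pink hexagon was at (6.9, 6.6) in frame 1 and (6.6, 4.1) in frame 2.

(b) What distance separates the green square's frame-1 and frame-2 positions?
6.1

The green square moved from (14.4, 14.7) to (10.0, 10.5), a distance of √(4.4² + 4.2²) ≈ 6.1.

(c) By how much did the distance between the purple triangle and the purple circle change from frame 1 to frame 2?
-1.7

Distance in frame 1: 13.9. Distance in frame 2: 12.2.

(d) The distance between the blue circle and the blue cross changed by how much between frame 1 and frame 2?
-3.1

Distance in frame 1: 7.2. Distance in frame 2: 4.1.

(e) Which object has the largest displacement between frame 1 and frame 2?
the green square

(moved 6.1; next 4.8)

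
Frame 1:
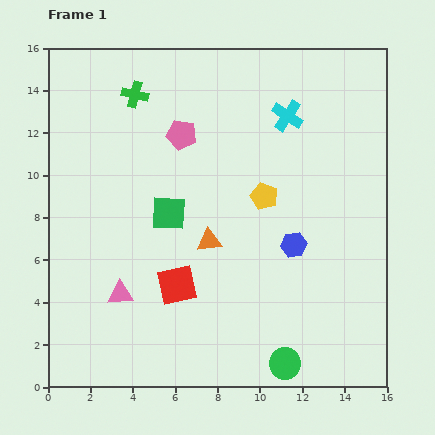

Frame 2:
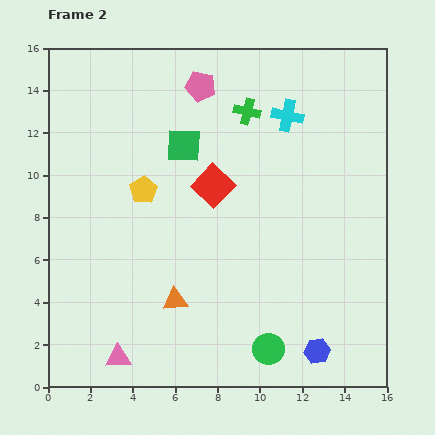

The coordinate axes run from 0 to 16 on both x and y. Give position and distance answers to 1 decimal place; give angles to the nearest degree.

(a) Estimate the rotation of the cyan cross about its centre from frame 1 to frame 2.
22° counter-clockwise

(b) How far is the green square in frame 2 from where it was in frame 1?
3.3

The green square moved from (5.7, 8.2) to (6.4, 11.4), a distance of √(0.7² + 3.2²) ≈ 3.3.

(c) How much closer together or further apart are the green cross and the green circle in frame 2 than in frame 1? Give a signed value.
-3.3

Distance in frame 1: 14.5. Distance in frame 2: 11.2.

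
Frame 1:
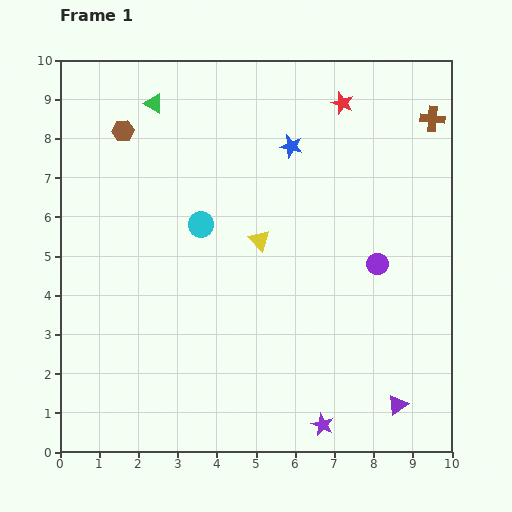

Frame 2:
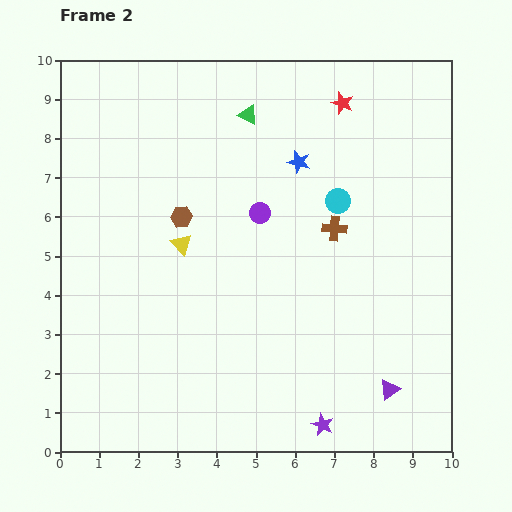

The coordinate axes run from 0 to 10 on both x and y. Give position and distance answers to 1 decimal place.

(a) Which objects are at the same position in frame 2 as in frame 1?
the red star, the purple star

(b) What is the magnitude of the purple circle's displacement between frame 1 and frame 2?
3.3

The purple circle moved from (8.1, 4.8) to (5.1, 6.1), a distance of √(3.0² + 1.3²) ≈ 3.3.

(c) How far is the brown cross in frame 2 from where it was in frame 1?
3.8

The brown cross moved from (9.5, 8.5) to (7.0, 5.7), a distance of √(2.5² + 2.8²) ≈ 3.8.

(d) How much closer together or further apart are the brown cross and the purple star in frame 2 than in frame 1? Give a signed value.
-3.3

Distance in frame 1: 8.3. Distance in frame 2: 5.0.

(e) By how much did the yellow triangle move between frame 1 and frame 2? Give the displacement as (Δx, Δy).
(-2.0, -0.1)

The yellow triangle was at (5.1, 5.4) in frame 1 and (3.1, 5.3) in frame 2.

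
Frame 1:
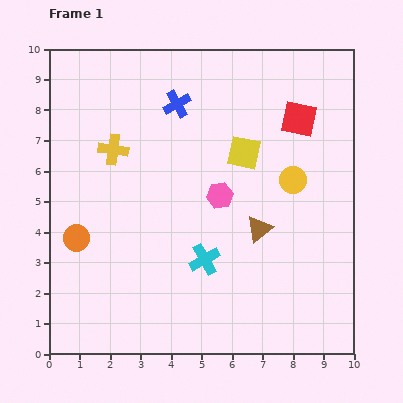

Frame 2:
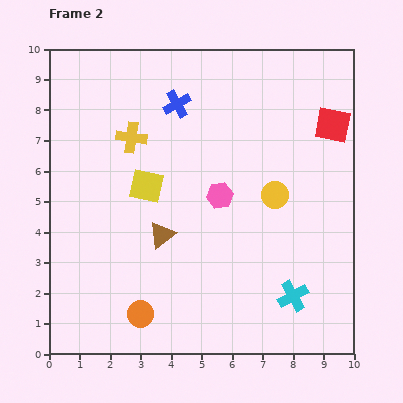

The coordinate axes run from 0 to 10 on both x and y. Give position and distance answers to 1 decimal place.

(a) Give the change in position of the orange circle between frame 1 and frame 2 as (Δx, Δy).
(2.1, -2.5)

The orange circle was at (0.9, 3.8) in frame 1 and (3.0, 1.3) in frame 2.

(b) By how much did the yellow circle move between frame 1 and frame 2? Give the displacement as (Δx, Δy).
(-0.6, -0.5)

The yellow circle was at (8.0, 5.7) in frame 1 and (7.4, 5.2) in frame 2.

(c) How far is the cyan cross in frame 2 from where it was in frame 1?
3.1

The cyan cross moved from (5.1, 3.1) to (8.0, 1.9), a distance of √(2.9² + 1.2²) ≈ 3.1.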